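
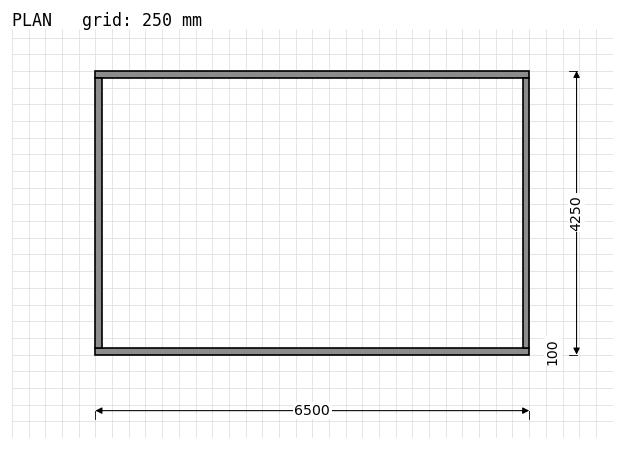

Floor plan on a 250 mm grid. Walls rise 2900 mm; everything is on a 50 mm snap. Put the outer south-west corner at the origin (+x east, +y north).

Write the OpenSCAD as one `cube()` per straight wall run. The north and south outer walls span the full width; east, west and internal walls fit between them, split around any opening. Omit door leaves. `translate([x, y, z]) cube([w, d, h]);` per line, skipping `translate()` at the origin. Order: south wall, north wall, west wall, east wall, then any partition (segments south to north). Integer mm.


cube([6500, 100, 2900]);
translate([0, 4150, 0]) cube([6500, 100, 2900]);
translate([0, 100, 0]) cube([100, 4050, 2900]);
translate([6400, 100, 0]) cube([100, 4050, 2900]);


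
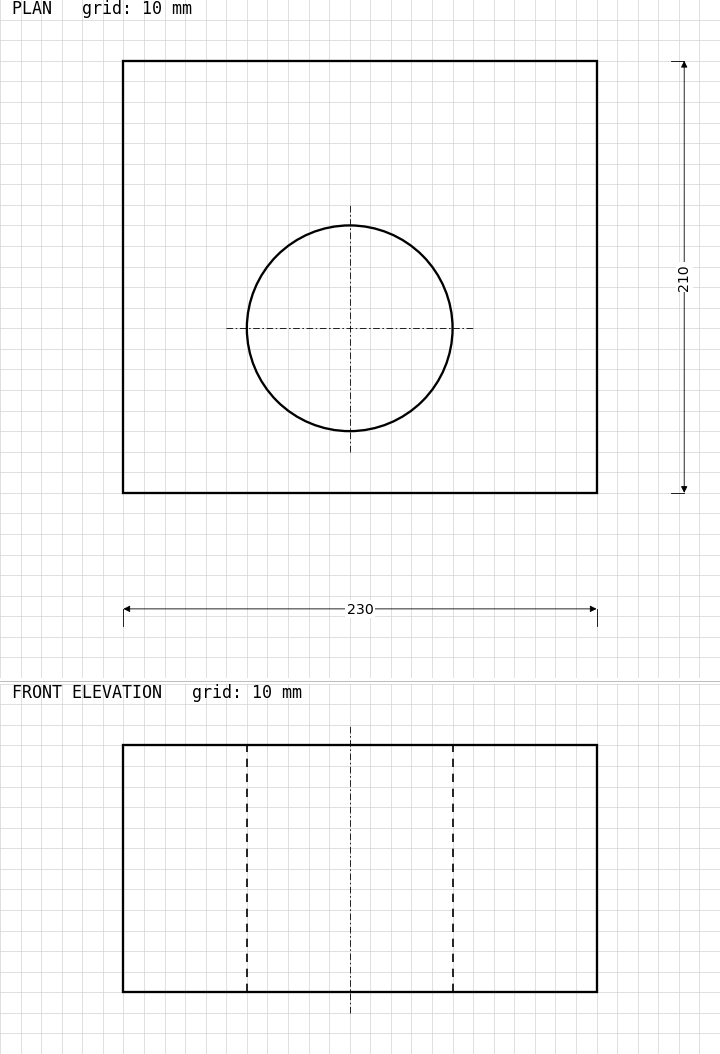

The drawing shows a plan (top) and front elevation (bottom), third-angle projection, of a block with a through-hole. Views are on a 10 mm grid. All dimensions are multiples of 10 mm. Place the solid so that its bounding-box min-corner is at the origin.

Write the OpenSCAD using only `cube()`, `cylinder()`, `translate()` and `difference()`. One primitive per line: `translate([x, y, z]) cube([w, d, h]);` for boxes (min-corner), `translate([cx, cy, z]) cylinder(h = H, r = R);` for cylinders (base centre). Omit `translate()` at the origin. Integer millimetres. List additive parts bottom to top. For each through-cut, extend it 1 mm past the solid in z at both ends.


difference() {
  cube([230, 210, 120]);
  translate([110, 80, -1]) cylinder(h = 122, r = 50);
}


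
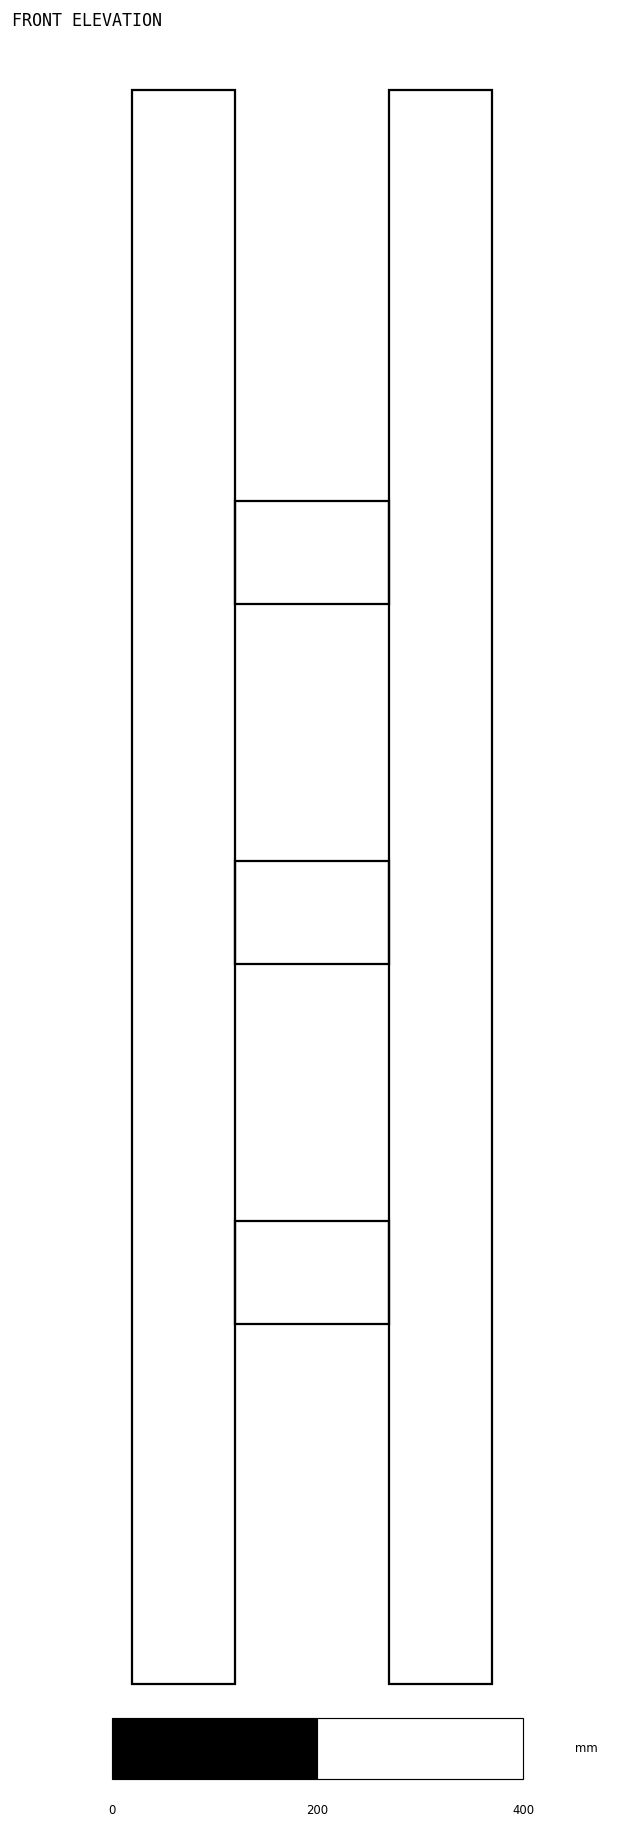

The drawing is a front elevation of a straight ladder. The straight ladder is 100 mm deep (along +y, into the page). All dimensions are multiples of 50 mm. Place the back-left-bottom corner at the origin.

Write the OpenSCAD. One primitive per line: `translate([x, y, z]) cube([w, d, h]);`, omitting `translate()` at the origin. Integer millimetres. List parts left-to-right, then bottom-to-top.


cube([100, 100, 1550]);
translate([100, 0, 350]) cube([150, 100, 100]);
translate([100, 0, 700]) cube([150, 100, 100]);
translate([100, 0, 1050]) cube([150, 100, 100]);
translate([250, 0, 0]) cube([100, 100, 1550]);


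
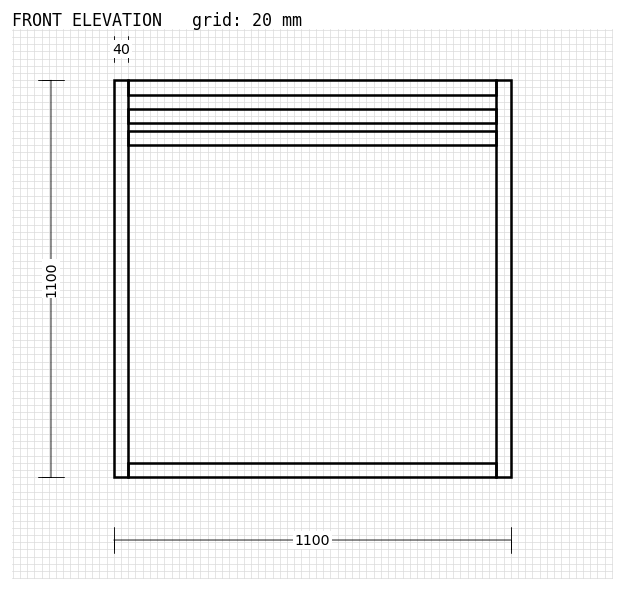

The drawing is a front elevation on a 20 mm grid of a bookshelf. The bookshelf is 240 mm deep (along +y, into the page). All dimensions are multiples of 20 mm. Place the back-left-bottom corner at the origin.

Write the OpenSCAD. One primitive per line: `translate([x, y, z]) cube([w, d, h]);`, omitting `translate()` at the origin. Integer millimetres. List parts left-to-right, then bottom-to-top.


cube([40, 240, 1100]);
translate([40, 0, 0]) cube([1020, 240, 40]);
translate([40, 0, 920]) cube([1020, 240, 40]);
translate([40, 0, 980]) cube([1020, 240, 40]);
translate([40, 0, 1060]) cube([1020, 240, 40]);
translate([1060, 0, 0]) cube([40, 240, 1100]);


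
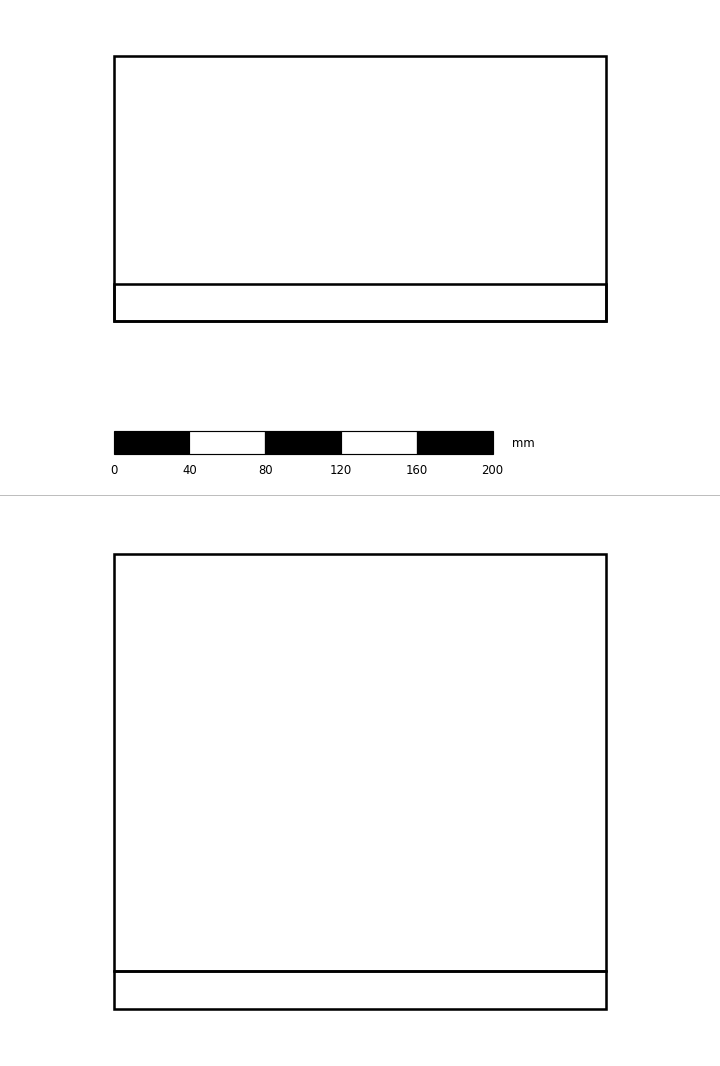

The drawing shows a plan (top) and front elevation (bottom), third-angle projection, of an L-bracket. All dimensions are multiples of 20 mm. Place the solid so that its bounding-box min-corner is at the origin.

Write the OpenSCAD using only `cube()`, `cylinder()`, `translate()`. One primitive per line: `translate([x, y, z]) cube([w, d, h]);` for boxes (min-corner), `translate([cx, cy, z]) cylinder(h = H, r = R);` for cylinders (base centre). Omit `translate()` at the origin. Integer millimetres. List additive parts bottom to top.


cube([260, 140, 20]);
translate([0, 0, 20]) cube([260, 20, 220]);


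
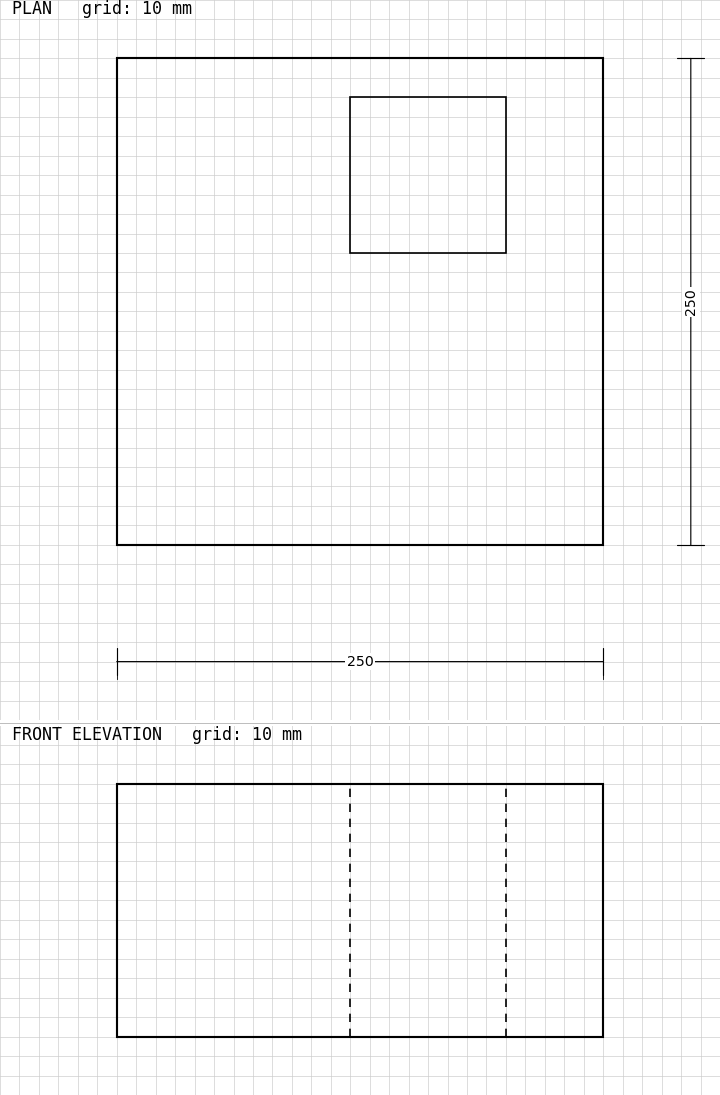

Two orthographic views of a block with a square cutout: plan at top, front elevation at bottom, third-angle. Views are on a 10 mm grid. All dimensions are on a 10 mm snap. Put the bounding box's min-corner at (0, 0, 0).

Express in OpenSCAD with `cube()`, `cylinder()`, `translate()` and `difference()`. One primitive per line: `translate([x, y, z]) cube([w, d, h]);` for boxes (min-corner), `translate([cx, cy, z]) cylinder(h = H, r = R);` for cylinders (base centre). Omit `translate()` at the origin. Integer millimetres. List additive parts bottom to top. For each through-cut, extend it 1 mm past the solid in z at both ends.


difference() {
  cube([250, 250, 130]);
  translate([120, 150, -1]) cube([80, 80, 132]);
}


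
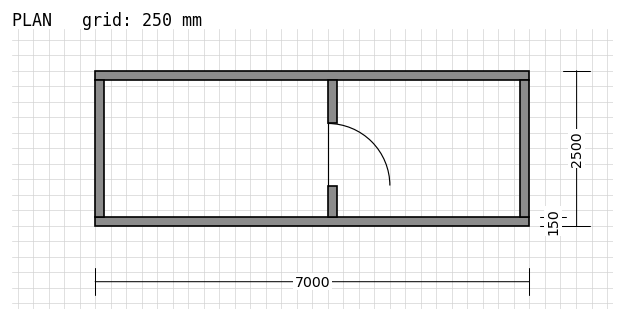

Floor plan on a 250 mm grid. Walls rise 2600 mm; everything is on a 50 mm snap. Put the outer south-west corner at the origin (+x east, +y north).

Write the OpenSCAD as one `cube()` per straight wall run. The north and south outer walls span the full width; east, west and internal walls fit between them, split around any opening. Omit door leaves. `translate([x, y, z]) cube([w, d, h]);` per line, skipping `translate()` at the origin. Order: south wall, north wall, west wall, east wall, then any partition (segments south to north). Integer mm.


cube([7000, 150, 2600]);
translate([0, 2350, 0]) cube([7000, 150, 2600]);
translate([0, 150, 0]) cube([150, 2200, 2600]);
translate([6850, 150, 0]) cube([150, 2200, 2600]);
translate([3750, 150, 0]) cube([150, 500, 2600]);
translate([3750, 1650, 0]) cube([150, 700, 2600]);


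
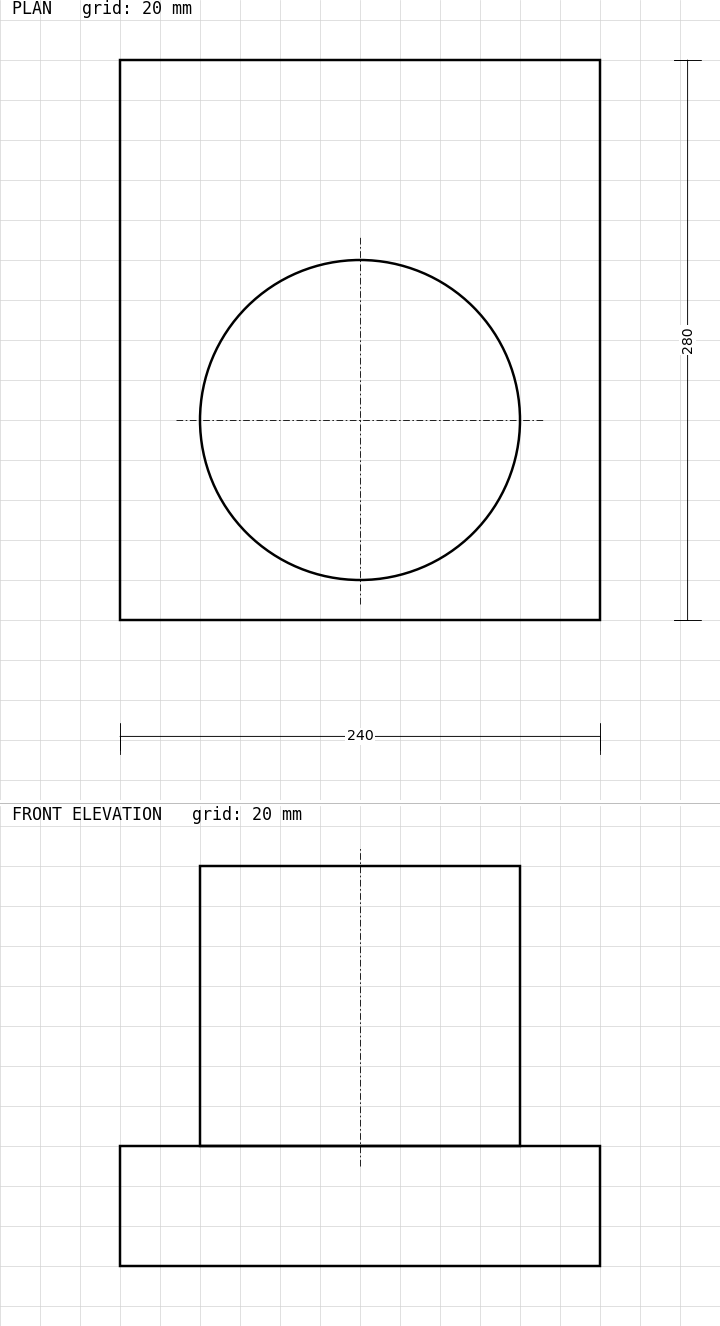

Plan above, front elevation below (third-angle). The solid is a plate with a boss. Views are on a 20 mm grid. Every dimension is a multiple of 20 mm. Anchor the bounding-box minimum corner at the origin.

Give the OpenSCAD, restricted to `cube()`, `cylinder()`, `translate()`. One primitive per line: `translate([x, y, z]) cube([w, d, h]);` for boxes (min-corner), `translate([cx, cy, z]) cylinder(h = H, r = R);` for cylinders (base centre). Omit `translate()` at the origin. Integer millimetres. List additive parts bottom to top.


cube([240, 280, 60]);
translate([120, 100, 60]) cylinder(h = 140, r = 80);


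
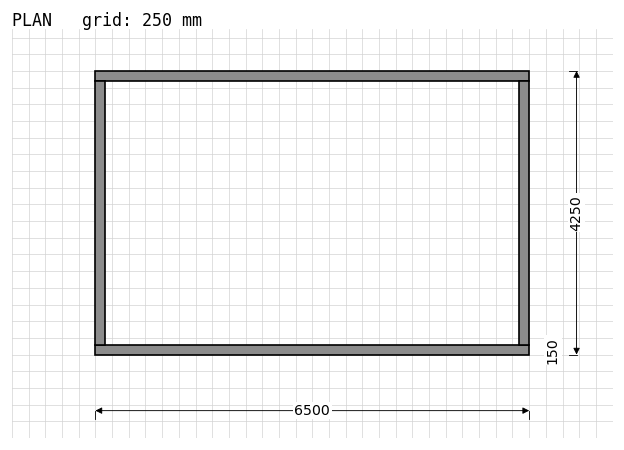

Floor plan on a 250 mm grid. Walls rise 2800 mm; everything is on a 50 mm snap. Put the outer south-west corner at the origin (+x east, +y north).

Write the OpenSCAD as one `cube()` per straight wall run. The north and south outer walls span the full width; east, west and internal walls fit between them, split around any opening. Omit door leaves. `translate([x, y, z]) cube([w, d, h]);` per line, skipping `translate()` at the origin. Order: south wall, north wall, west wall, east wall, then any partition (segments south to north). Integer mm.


cube([6500, 150, 2800]);
translate([0, 4100, 0]) cube([6500, 150, 2800]);
translate([0, 150, 0]) cube([150, 3950, 2800]);
translate([6350, 150, 0]) cube([150, 3950, 2800]);


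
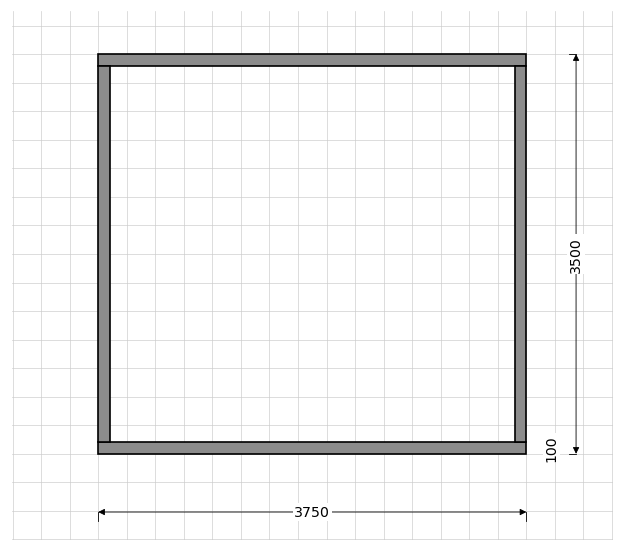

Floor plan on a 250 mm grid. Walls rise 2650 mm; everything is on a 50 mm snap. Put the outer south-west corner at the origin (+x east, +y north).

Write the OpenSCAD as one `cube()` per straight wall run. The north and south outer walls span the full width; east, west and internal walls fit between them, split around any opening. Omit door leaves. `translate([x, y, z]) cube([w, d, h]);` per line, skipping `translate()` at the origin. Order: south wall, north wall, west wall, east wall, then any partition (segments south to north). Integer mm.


cube([3750, 100, 2650]);
translate([0, 3400, 0]) cube([3750, 100, 2650]);
translate([0, 100, 0]) cube([100, 3300, 2650]);
translate([3650, 100, 0]) cube([100, 3300, 2650]);


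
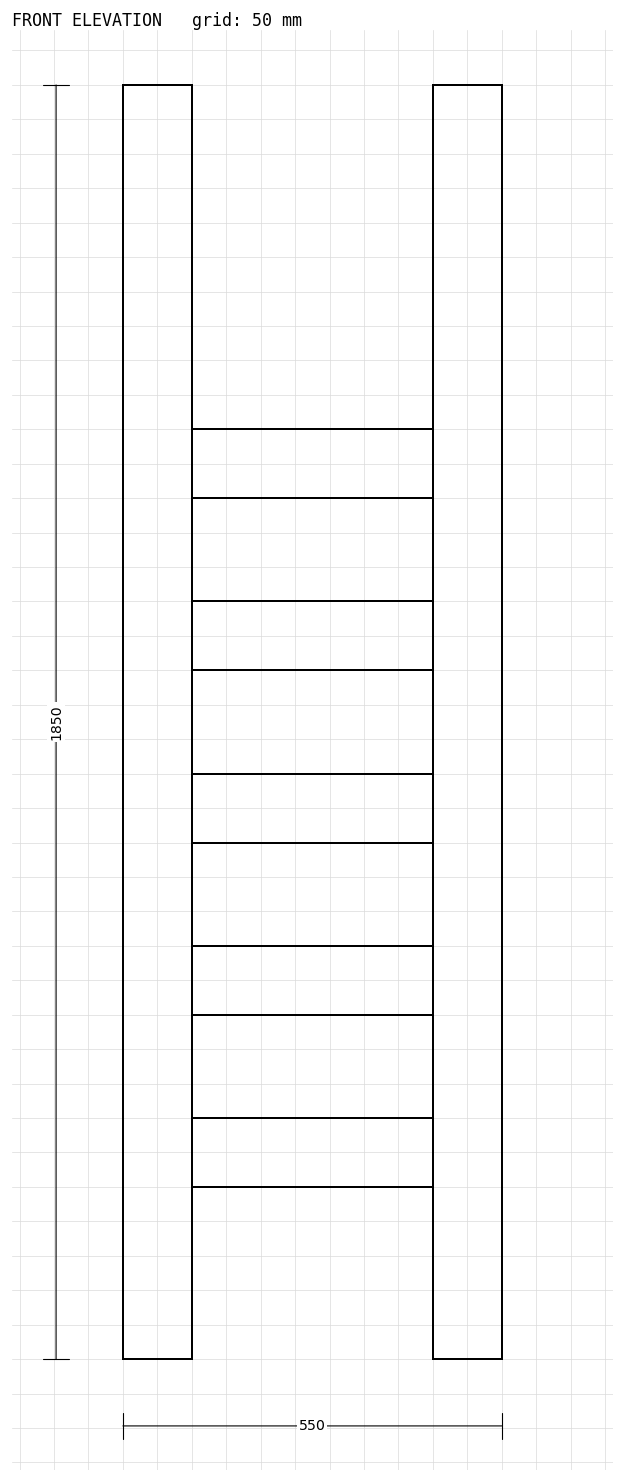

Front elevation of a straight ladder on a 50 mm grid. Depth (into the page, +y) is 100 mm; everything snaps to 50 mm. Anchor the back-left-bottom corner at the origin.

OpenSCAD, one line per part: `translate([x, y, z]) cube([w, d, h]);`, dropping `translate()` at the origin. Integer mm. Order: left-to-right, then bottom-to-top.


cube([100, 100, 1850]);
translate([100, 0, 250]) cube([350, 100, 100]);
translate([100, 0, 500]) cube([350, 100, 100]);
translate([100, 0, 750]) cube([350, 100, 100]);
translate([100, 0, 1000]) cube([350, 100, 100]);
translate([100, 0, 1250]) cube([350, 100, 100]);
translate([450, 0, 0]) cube([100, 100, 1850]);


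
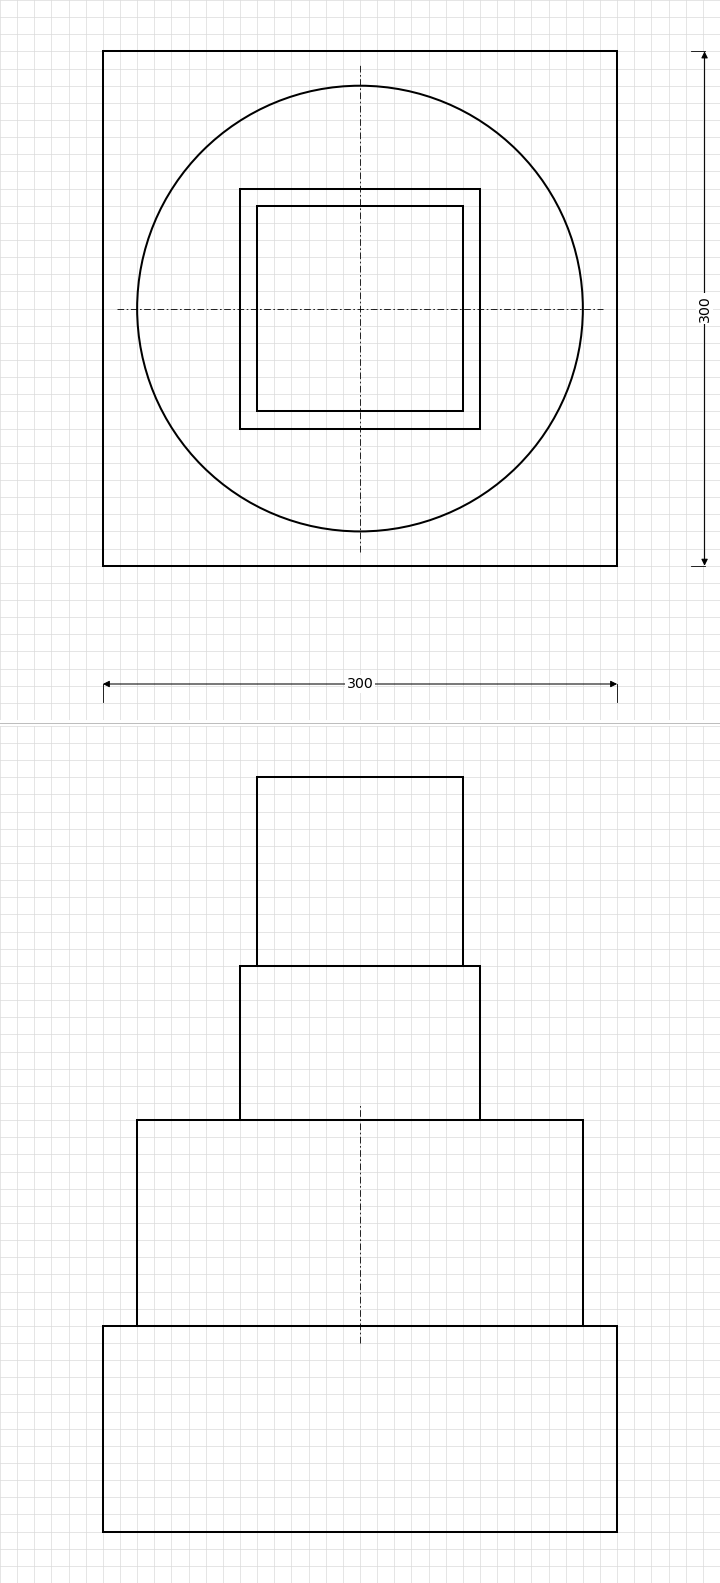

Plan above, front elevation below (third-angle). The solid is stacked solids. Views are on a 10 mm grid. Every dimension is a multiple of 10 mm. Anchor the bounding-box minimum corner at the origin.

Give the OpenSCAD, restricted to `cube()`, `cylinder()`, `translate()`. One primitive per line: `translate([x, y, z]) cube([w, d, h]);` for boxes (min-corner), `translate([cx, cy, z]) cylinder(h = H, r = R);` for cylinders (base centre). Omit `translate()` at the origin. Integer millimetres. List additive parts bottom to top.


cube([300, 300, 120]);
translate([150, 150, 120]) cylinder(h = 120, r = 130);
translate([80, 80, 240]) cube([140, 140, 90]);
translate([90, 90, 330]) cube([120, 120, 110]);


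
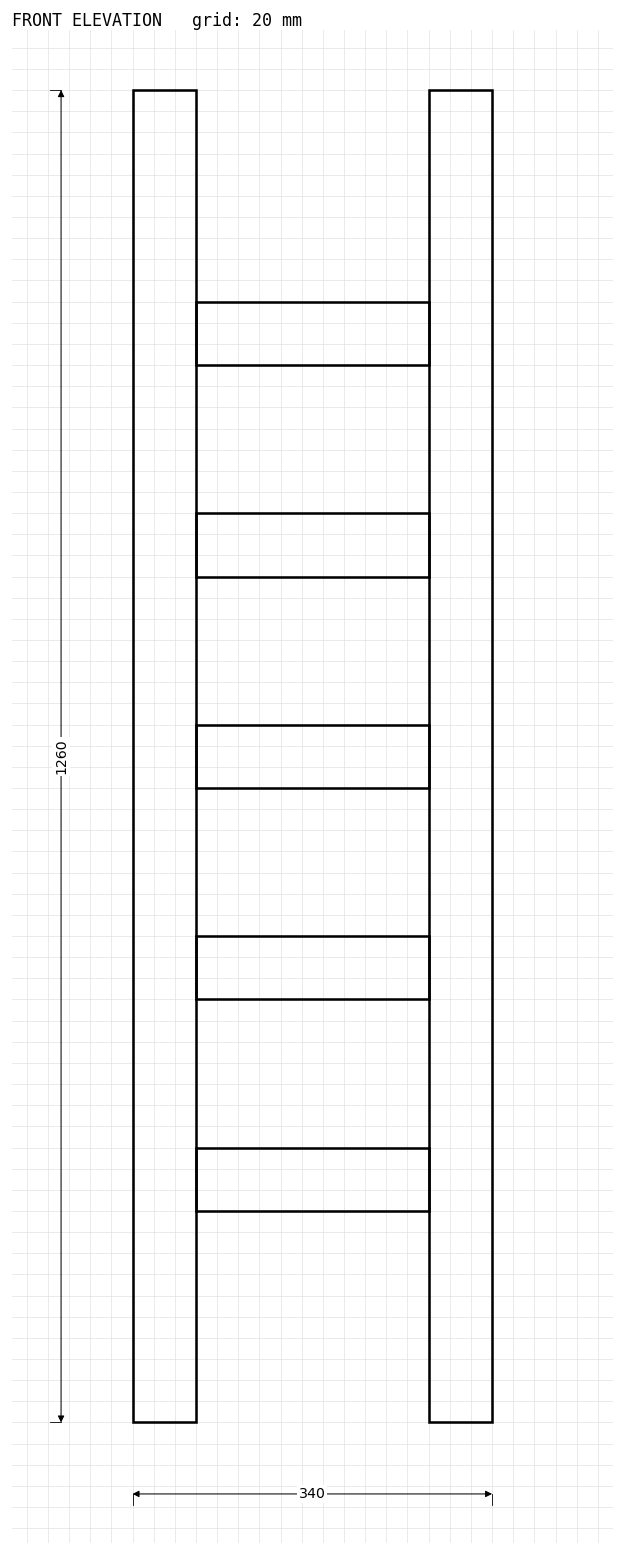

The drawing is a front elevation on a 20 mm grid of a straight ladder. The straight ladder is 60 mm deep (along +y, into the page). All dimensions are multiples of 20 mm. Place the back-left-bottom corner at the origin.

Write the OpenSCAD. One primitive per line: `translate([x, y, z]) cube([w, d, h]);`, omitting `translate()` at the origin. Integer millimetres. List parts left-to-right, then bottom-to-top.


cube([60, 60, 1260]);
translate([60, 0, 200]) cube([220, 60, 60]);
translate([60, 0, 400]) cube([220, 60, 60]);
translate([60, 0, 600]) cube([220, 60, 60]);
translate([60, 0, 800]) cube([220, 60, 60]);
translate([60, 0, 1000]) cube([220, 60, 60]);
translate([280, 0, 0]) cube([60, 60, 1260]);


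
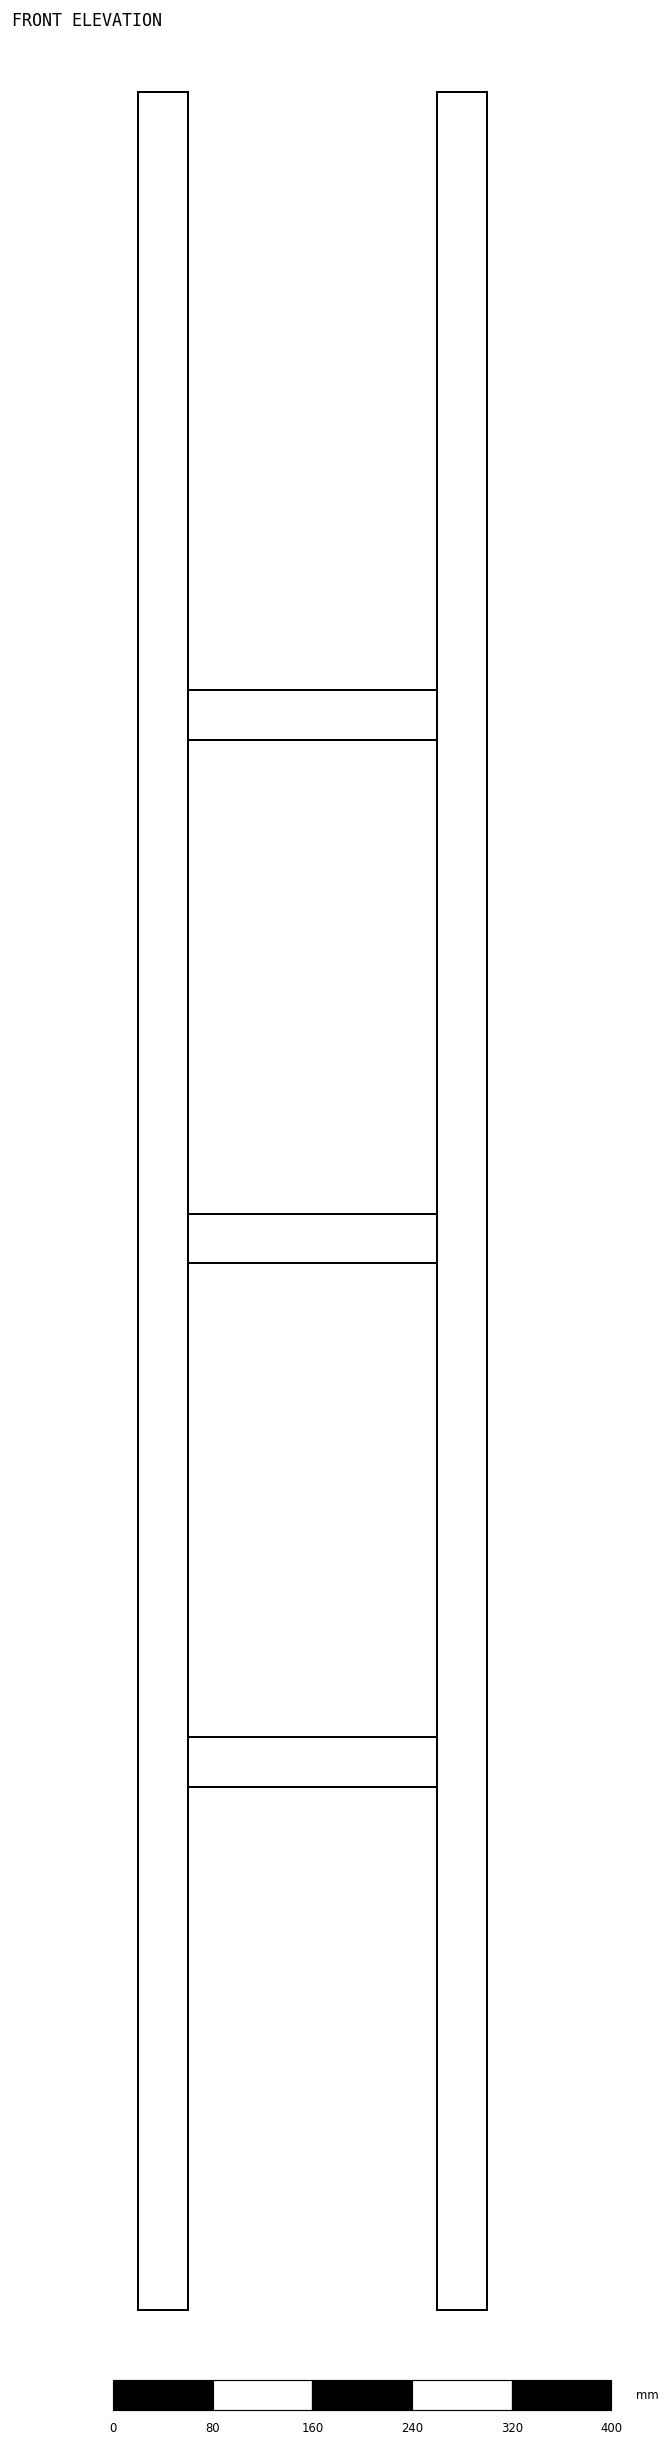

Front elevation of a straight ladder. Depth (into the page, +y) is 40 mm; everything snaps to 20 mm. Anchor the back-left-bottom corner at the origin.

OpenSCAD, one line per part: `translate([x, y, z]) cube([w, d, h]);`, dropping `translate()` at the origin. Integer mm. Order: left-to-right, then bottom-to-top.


cube([40, 40, 1780]);
translate([40, 0, 420]) cube([200, 40, 40]);
translate([40, 0, 840]) cube([200, 40, 40]);
translate([40, 0, 1260]) cube([200, 40, 40]);
translate([240, 0, 0]) cube([40, 40, 1780]);


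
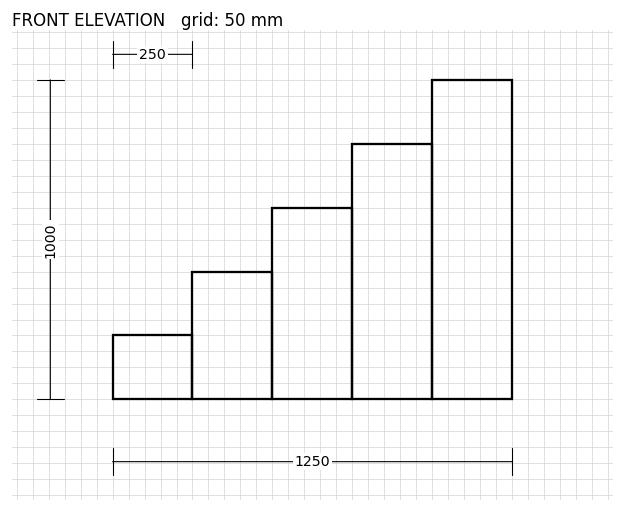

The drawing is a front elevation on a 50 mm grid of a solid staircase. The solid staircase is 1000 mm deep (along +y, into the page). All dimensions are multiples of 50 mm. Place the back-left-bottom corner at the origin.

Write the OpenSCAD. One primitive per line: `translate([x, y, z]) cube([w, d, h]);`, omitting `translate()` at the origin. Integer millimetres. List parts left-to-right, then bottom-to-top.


cube([250, 1000, 200]);
translate([250, 0, 0]) cube([250, 1000, 400]);
translate([500, 0, 0]) cube([250, 1000, 600]);
translate([750, 0, 0]) cube([250, 1000, 800]);
translate([1000, 0, 0]) cube([250, 1000, 1000]);


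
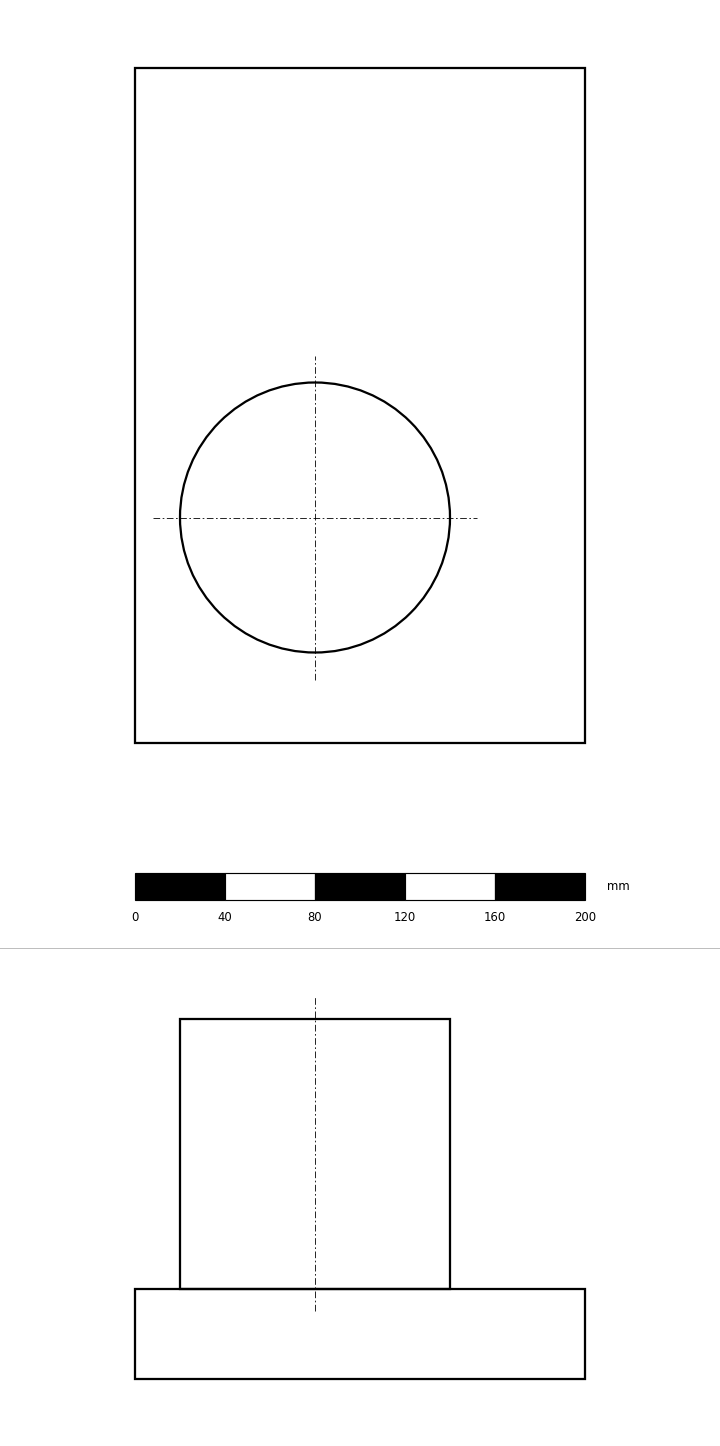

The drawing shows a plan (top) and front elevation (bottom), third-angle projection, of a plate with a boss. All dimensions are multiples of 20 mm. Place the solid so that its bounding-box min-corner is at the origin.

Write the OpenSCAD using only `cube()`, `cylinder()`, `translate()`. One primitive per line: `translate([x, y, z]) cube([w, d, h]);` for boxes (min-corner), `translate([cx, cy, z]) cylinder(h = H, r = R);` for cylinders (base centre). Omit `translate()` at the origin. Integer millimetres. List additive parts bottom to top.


cube([200, 300, 40]);
translate([80, 100, 40]) cylinder(h = 120, r = 60);


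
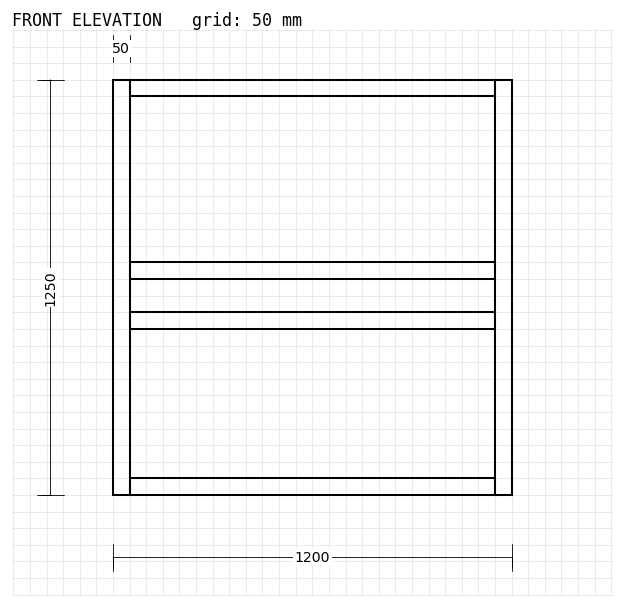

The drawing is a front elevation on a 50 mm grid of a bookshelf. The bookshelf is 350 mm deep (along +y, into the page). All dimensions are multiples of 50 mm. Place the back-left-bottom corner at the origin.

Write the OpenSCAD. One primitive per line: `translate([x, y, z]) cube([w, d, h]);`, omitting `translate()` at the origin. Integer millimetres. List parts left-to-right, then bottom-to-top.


cube([50, 350, 1250]);
translate([50, 0, 0]) cube([1100, 350, 50]);
translate([50, 0, 500]) cube([1100, 350, 50]);
translate([50, 0, 650]) cube([1100, 350, 50]);
translate([50, 0, 1200]) cube([1100, 350, 50]);
translate([1150, 0, 0]) cube([50, 350, 1250]);


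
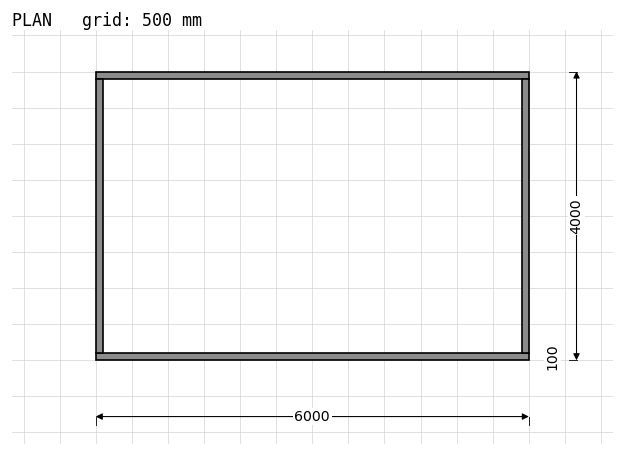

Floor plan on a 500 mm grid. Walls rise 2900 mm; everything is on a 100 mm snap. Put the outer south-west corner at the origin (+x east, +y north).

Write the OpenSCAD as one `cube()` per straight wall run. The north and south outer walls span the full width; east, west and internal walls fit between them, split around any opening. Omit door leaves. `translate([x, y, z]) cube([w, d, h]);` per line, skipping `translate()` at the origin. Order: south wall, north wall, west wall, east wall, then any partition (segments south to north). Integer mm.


cube([6000, 100, 2900]);
translate([0, 3900, 0]) cube([6000, 100, 2900]);
translate([0, 100, 0]) cube([100, 3800, 2900]);
translate([5900, 100, 0]) cube([100, 3800, 2900]);


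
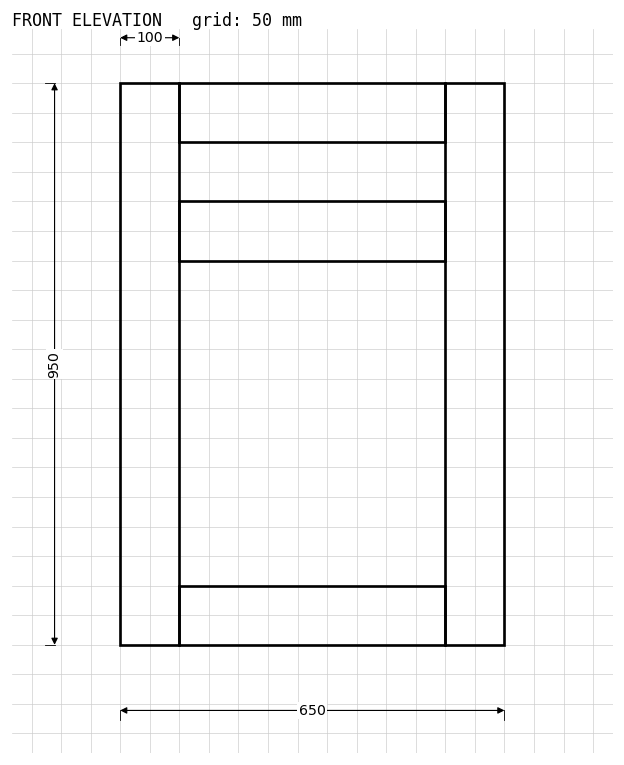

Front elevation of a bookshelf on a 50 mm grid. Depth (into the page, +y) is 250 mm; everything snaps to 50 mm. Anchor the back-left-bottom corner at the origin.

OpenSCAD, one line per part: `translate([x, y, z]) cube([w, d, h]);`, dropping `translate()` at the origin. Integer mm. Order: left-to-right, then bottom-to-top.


cube([100, 250, 950]);
translate([100, 0, 0]) cube([450, 250, 100]);
translate([100, 0, 650]) cube([450, 250, 100]);
translate([100, 0, 850]) cube([450, 250, 100]);
translate([550, 0, 0]) cube([100, 250, 950]);


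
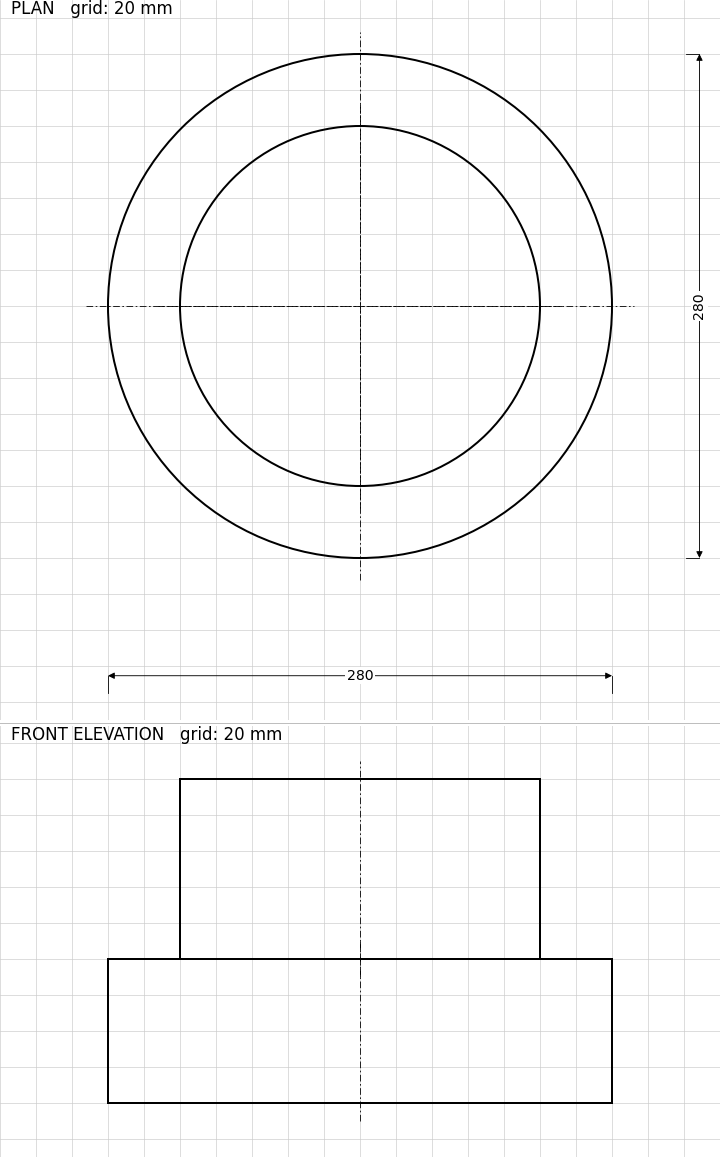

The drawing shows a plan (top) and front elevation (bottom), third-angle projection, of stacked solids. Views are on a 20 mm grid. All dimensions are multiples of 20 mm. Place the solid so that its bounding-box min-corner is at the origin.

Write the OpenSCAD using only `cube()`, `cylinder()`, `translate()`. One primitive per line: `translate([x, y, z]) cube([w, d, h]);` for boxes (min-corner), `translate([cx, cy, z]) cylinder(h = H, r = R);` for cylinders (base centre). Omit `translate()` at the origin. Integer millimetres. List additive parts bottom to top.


translate([140, 140, 0]) cylinder(h = 80, r = 140);
translate([140, 140, 80]) cylinder(h = 100, r = 100);


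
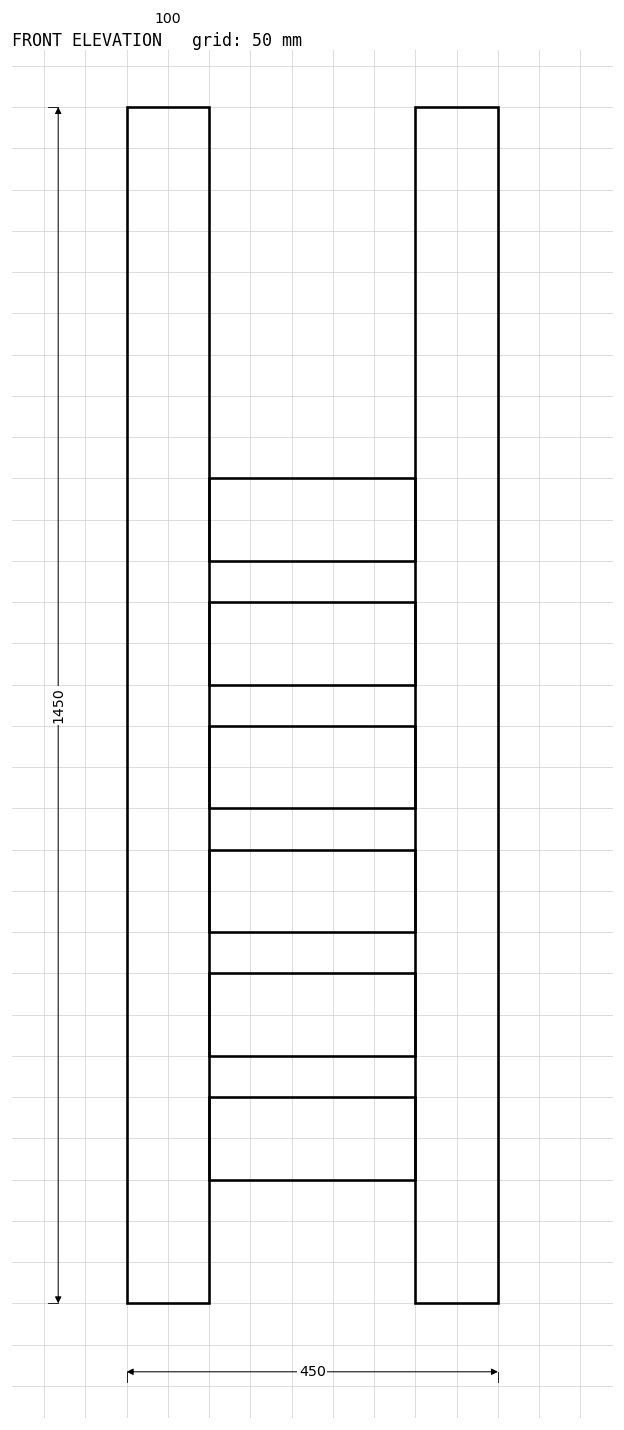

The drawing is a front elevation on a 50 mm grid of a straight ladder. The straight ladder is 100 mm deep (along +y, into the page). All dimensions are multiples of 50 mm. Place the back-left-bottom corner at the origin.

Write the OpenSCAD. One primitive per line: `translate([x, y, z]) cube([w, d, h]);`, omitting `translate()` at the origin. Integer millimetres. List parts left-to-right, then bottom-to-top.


cube([100, 100, 1450]);
translate([100, 0, 150]) cube([250, 100, 100]);
translate([100, 0, 300]) cube([250, 100, 100]);
translate([100, 0, 450]) cube([250, 100, 100]);
translate([100, 0, 600]) cube([250, 100, 100]);
translate([100, 0, 750]) cube([250, 100, 100]);
translate([100, 0, 900]) cube([250, 100, 100]);
translate([350, 0, 0]) cube([100, 100, 1450]);


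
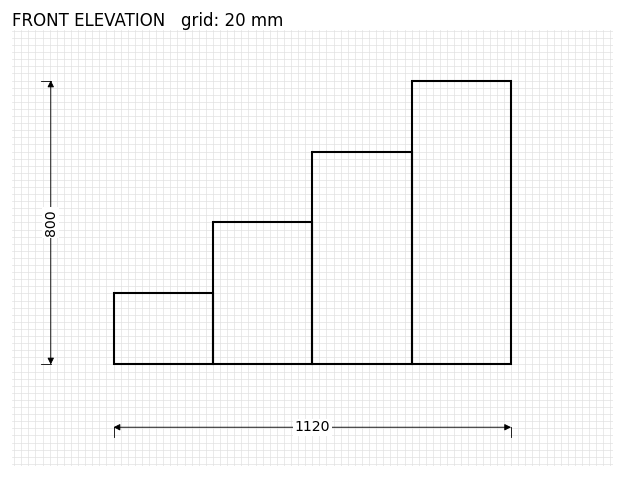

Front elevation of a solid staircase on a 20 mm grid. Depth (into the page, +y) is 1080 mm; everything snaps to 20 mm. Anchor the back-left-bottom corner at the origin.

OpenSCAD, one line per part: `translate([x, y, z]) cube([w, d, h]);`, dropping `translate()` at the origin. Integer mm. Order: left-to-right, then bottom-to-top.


cube([280, 1080, 200]);
translate([280, 0, 0]) cube([280, 1080, 400]);
translate([560, 0, 0]) cube([280, 1080, 600]);
translate([840, 0, 0]) cube([280, 1080, 800]);


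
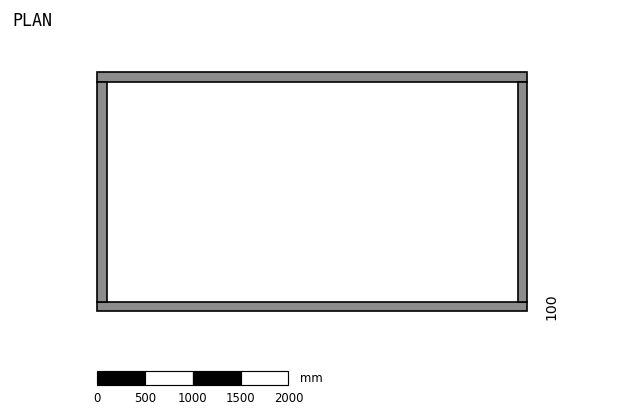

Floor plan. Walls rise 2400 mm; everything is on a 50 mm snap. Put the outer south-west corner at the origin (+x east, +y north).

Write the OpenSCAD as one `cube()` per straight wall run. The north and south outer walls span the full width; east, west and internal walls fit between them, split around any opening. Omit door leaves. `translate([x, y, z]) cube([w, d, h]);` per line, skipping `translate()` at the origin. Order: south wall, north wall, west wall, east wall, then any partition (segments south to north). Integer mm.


cube([4500, 100, 2400]);
translate([0, 2400, 0]) cube([4500, 100, 2400]);
translate([0, 100, 0]) cube([100, 2300, 2400]);
translate([4400, 100, 0]) cube([100, 2300, 2400]);


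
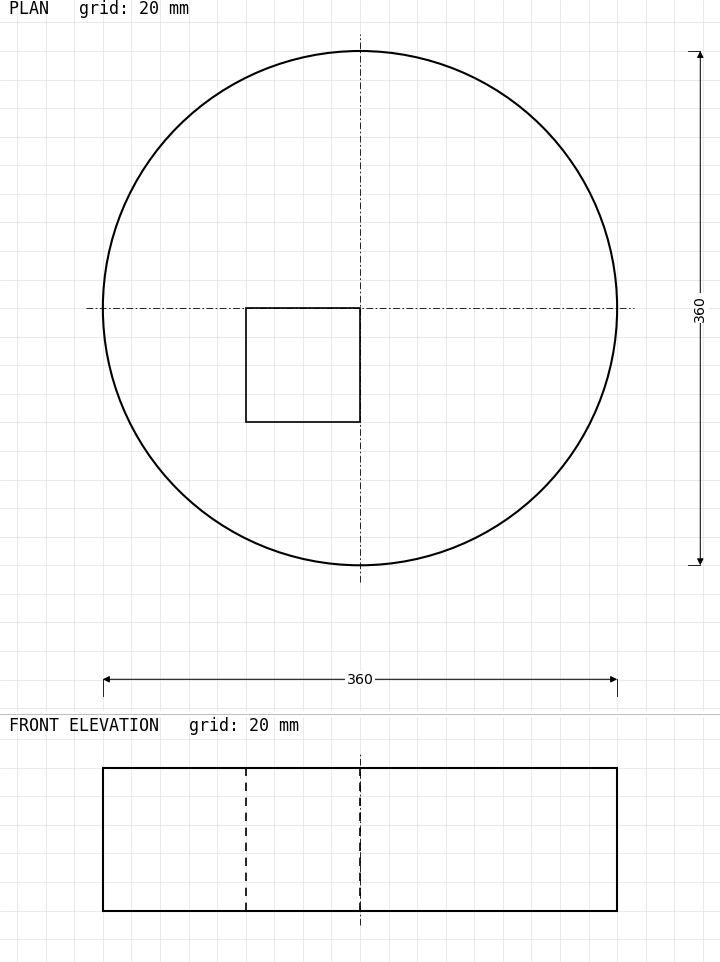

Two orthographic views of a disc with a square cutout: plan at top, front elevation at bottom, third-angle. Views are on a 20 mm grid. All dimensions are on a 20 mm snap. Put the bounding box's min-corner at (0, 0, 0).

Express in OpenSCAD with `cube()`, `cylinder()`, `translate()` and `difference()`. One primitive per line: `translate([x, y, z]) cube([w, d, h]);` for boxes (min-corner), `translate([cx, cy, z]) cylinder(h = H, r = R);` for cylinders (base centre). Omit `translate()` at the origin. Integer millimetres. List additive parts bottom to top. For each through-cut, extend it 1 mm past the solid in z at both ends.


difference() {
  translate([180, 180, 0]) cylinder(h = 100, r = 180);
  translate([100, 100, -1]) cube([80, 80, 102]);
}


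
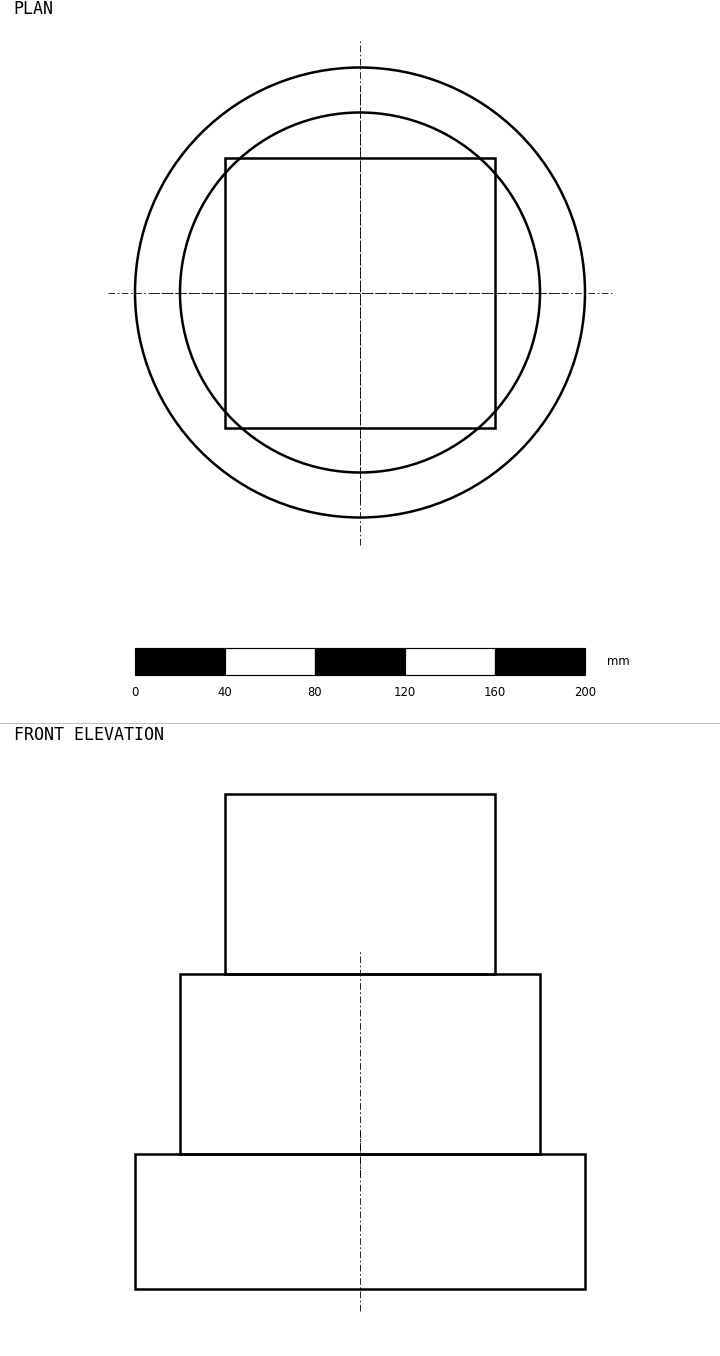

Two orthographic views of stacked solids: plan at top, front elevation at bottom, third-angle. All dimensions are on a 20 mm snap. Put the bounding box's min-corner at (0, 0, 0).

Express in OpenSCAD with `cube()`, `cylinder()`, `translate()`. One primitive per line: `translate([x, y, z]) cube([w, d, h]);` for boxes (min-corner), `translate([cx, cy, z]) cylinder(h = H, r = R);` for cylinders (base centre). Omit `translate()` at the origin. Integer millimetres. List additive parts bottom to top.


translate([100, 100, 0]) cylinder(h = 60, r = 100);
translate([100, 100, 60]) cylinder(h = 80, r = 80);
translate([40, 40, 140]) cube([120, 120, 80]);


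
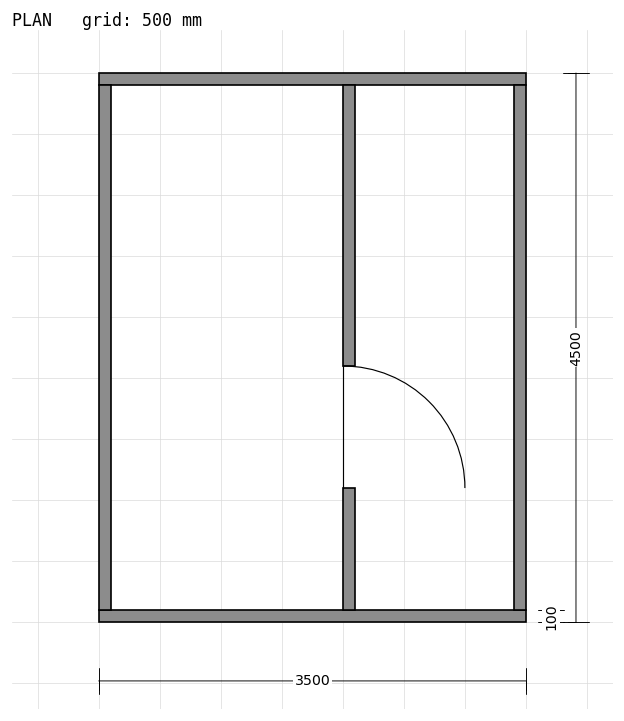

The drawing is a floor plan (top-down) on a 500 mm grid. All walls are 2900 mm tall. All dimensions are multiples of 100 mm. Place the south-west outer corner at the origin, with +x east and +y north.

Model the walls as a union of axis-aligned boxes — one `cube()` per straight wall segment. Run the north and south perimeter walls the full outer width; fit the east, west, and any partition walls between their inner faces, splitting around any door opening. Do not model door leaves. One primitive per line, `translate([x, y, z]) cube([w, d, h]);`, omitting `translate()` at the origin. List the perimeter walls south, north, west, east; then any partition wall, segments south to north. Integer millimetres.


cube([3500, 100, 2900]);
translate([0, 4400, 0]) cube([3500, 100, 2900]);
translate([0, 100, 0]) cube([100, 4300, 2900]);
translate([3400, 100, 0]) cube([100, 4300, 2900]);
translate([2000, 100, 0]) cube([100, 1000, 2900]);
translate([2000, 2100, 0]) cube([100, 2300, 2900]);


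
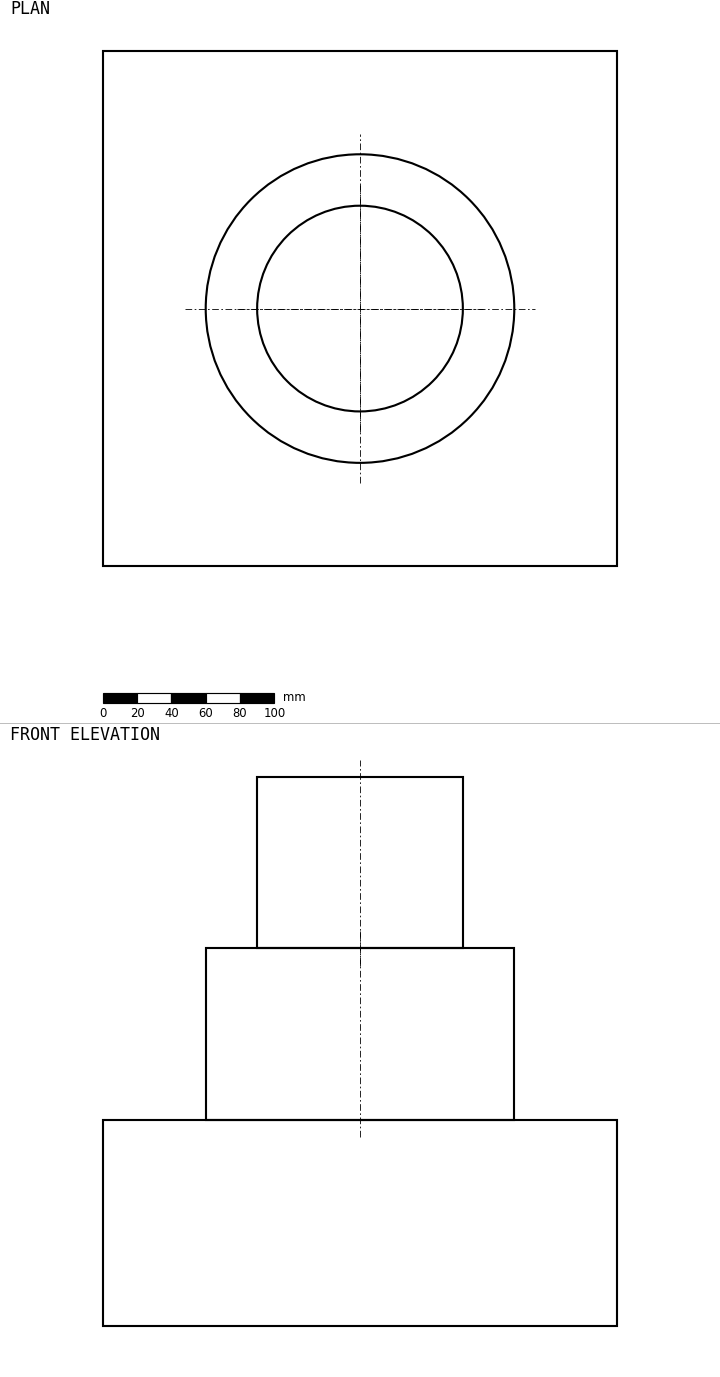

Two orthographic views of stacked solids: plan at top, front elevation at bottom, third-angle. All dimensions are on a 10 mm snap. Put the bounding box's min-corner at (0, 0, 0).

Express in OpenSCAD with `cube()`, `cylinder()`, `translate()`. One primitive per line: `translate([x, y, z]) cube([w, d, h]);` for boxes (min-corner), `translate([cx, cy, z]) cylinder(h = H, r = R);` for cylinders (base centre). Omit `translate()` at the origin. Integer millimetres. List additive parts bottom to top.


cube([300, 300, 120]);
translate([150, 150, 120]) cylinder(h = 100, r = 90);
translate([150, 150, 220]) cylinder(h = 100, r = 60);


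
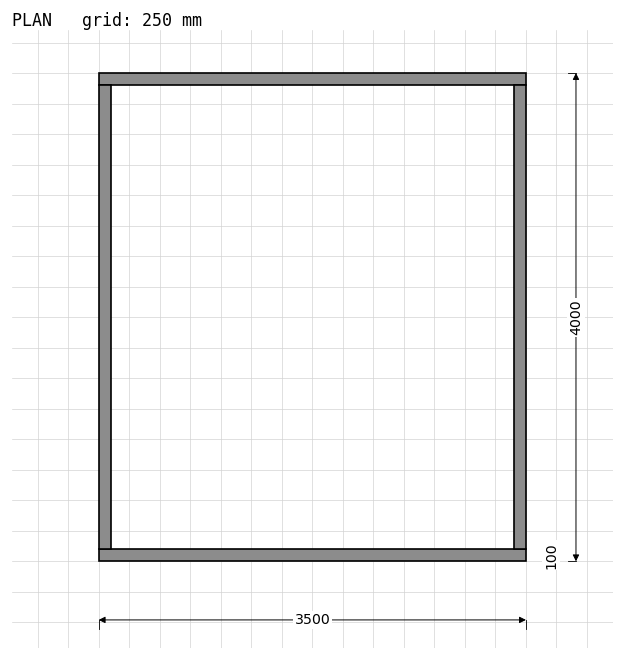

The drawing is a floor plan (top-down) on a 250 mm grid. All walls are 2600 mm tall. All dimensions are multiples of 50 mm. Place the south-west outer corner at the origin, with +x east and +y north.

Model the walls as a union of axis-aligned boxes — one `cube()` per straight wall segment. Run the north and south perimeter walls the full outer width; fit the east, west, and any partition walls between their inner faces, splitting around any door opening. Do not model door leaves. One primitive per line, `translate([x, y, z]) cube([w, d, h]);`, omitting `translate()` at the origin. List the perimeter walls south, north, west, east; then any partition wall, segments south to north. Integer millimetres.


cube([3500, 100, 2600]);
translate([0, 3900, 0]) cube([3500, 100, 2600]);
translate([0, 100, 0]) cube([100, 3800, 2600]);
translate([3400, 100, 0]) cube([100, 3800, 2600]);


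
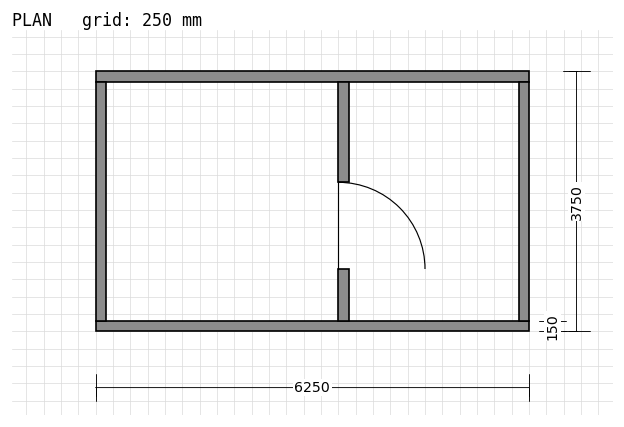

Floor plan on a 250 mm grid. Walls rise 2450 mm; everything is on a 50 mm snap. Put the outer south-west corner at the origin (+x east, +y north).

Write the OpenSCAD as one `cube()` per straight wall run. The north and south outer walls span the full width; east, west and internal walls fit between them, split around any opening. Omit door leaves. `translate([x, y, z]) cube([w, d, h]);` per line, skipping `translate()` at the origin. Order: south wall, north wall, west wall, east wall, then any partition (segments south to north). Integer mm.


cube([6250, 150, 2450]);
translate([0, 3600, 0]) cube([6250, 150, 2450]);
translate([0, 150, 0]) cube([150, 3450, 2450]);
translate([6100, 150, 0]) cube([150, 3450, 2450]);
translate([3500, 150, 0]) cube([150, 750, 2450]);
translate([3500, 2150, 0]) cube([150, 1450, 2450]);


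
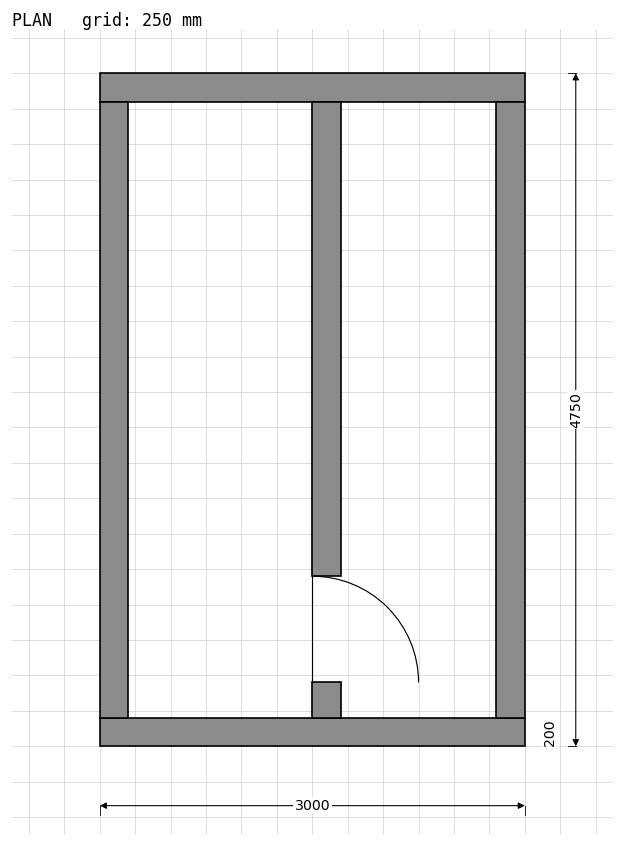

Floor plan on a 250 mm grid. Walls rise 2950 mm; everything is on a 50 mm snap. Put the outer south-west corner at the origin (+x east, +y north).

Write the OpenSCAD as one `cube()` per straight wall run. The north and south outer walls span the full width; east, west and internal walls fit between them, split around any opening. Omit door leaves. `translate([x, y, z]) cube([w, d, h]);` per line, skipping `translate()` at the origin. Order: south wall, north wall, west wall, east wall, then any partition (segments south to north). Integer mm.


cube([3000, 200, 2950]);
translate([0, 4550, 0]) cube([3000, 200, 2950]);
translate([0, 200, 0]) cube([200, 4350, 2950]);
translate([2800, 200, 0]) cube([200, 4350, 2950]);
translate([1500, 200, 0]) cube([200, 250, 2950]);
translate([1500, 1200, 0]) cube([200, 3350, 2950]);


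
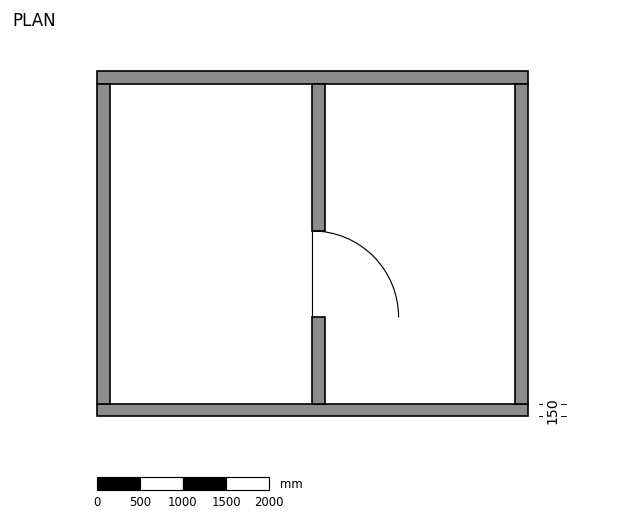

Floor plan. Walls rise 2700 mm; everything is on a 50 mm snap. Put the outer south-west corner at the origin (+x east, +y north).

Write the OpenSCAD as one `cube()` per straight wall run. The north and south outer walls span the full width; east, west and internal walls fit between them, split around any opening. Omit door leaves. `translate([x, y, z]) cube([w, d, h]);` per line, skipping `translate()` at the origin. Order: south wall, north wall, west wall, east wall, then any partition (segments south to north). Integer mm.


cube([5000, 150, 2700]);
translate([0, 3850, 0]) cube([5000, 150, 2700]);
translate([0, 150, 0]) cube([150, 3700, 2700]);
translate([4850, 150, 0]) cube([150, 3700, 2700]);
translate([2500, 150, 0]) cube([150, 1000, 2700]);
translate([2500, 2150, 0]) cube([150, 1700, 2700]);


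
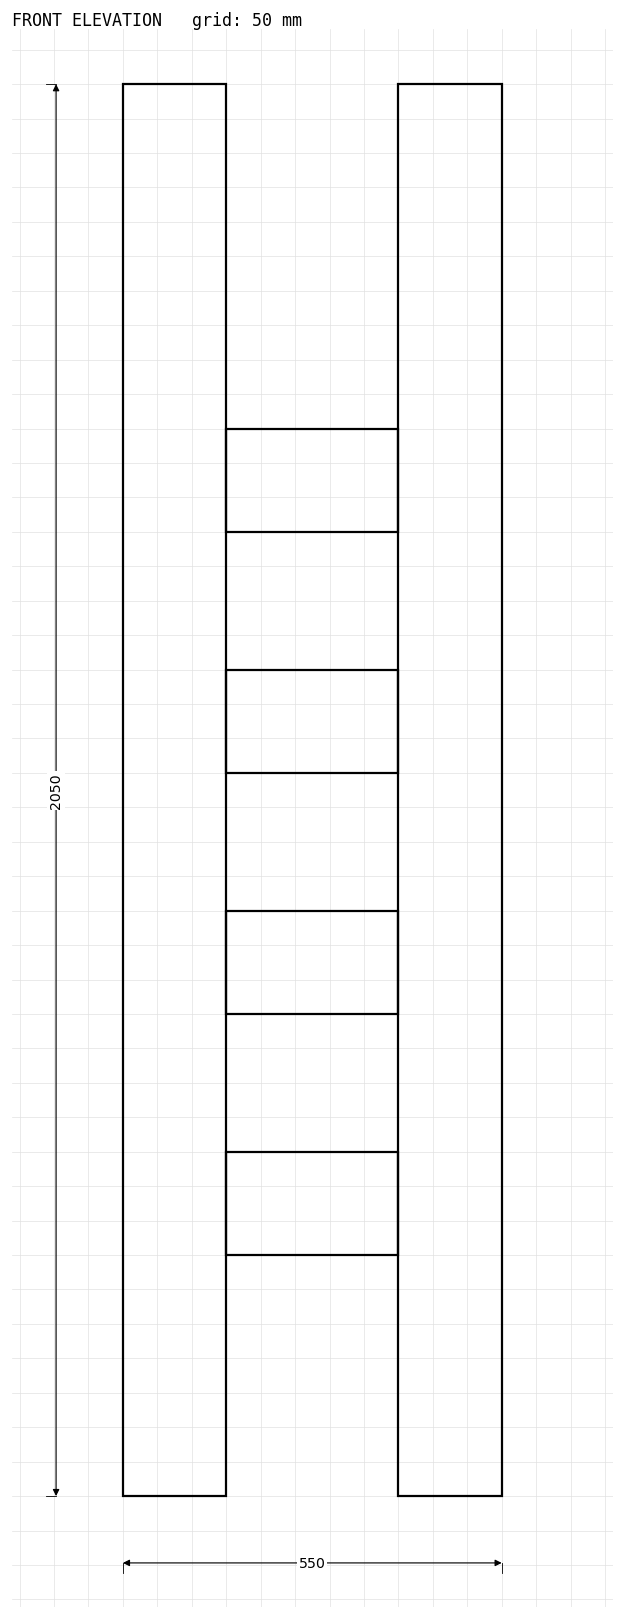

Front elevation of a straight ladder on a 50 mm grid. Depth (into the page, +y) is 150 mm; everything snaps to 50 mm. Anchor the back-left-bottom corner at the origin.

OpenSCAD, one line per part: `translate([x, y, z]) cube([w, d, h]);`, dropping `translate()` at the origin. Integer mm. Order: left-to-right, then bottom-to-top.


cube([150, 150, 2050]);
translate([150, 0, 350]) cube([250, 150, 150]);
translate([150, 0, 700]) cube([250, 150, 150]);
translate([150, 0, 1050]) cube([250, 150, 150]);
translate([150, 0, 1400]) cube([250, 150, 150]);
translate([400, 0, 0]) cube([150, 150, 2050]);


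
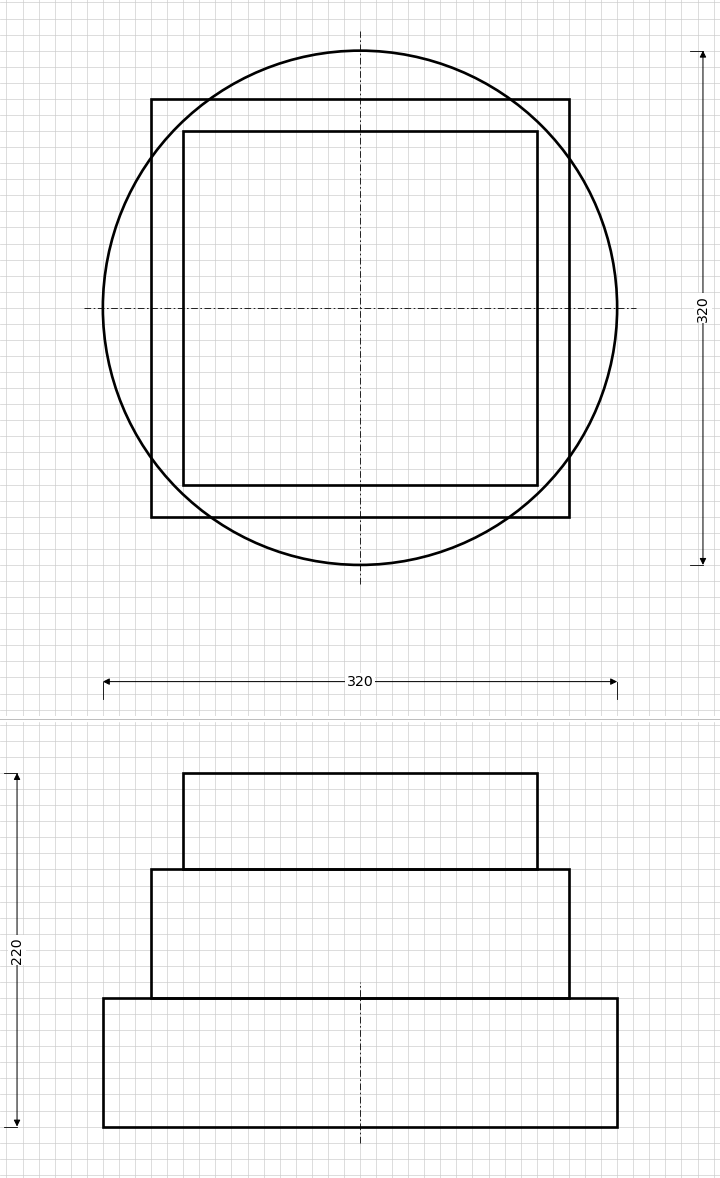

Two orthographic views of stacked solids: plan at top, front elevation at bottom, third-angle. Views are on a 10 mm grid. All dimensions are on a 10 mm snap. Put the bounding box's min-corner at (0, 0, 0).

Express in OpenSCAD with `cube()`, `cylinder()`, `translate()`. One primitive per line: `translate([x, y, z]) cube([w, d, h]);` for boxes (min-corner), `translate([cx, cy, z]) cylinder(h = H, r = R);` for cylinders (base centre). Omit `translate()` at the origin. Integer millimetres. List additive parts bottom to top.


translate([160, 160, 0]) cylinder(h = 80, r = 160);
translate([30, 30, 80]) cube([260, 260, 80]);
translate([50, 50, 160]) cube([220, 220, 60]);


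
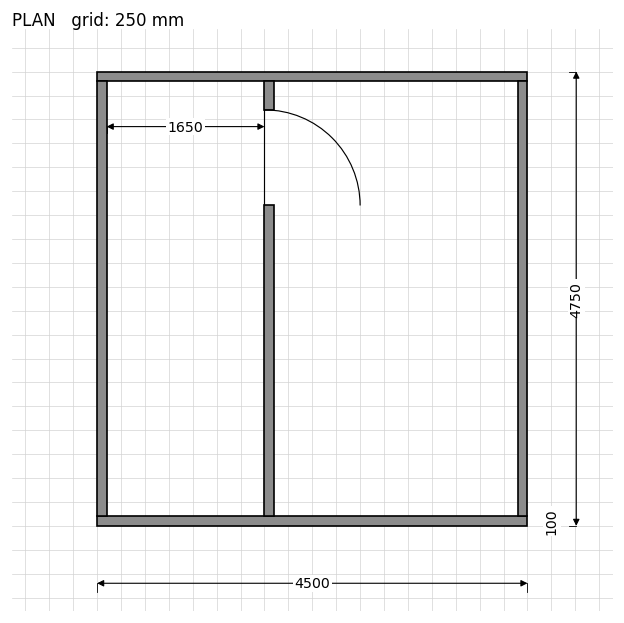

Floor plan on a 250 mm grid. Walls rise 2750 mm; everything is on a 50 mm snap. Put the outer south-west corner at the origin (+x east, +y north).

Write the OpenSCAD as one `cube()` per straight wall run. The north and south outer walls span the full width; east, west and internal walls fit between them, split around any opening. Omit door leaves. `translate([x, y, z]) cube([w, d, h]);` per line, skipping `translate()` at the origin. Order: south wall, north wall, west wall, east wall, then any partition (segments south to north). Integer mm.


cube([4500, 100, 2750]);
translate([0, 4650, 0]) cube([4500, 100, 2750]);
translate([0, 100, 0]) cube([100, 4550, 2750]);
translate([4400, 100, 0]) cube([100, 4550, 2750]);
translate([1750, 100, 0]) cube([100, 3250, 2750]);
translate([1750, 4350, 0]) cube([100, 300, 2750]);
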